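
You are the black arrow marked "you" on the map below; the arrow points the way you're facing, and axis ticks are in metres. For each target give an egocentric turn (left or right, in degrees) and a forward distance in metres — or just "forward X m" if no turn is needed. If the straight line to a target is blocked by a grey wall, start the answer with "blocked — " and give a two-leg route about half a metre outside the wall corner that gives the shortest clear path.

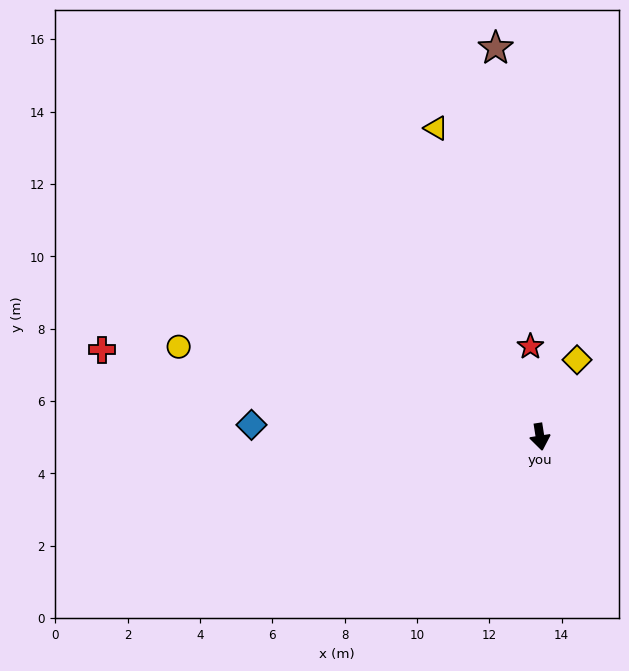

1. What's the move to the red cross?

turn right 110°, forward 12.3 m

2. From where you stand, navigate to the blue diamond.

turn right 101°, forward 8.0 m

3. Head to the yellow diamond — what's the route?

turn left 145°, forward 2.4 m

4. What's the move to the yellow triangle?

turn right 170°, forward 9.0 m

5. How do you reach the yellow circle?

turn right 113°, forward 10.3 m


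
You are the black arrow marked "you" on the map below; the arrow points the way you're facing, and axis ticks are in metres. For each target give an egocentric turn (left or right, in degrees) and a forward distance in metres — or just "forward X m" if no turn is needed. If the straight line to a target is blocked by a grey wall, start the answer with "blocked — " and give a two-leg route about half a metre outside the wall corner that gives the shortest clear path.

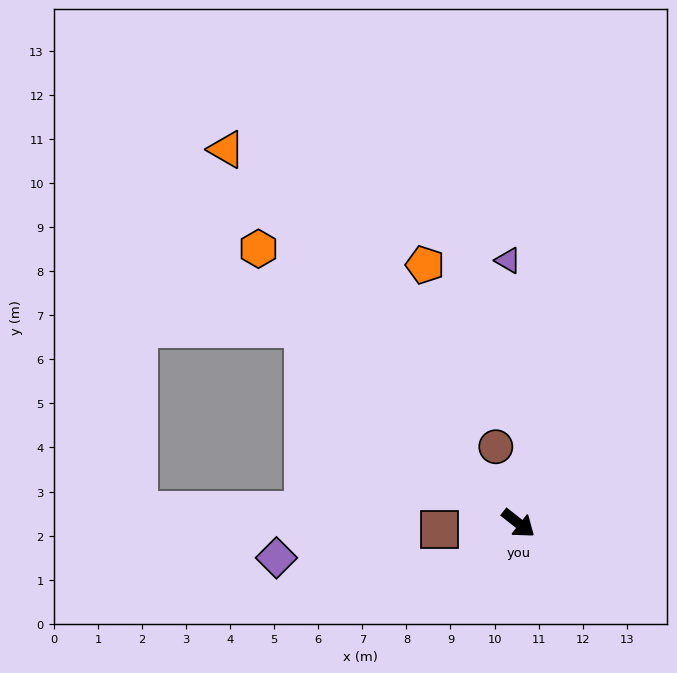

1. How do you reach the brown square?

turn right 137°, forward 1.8 m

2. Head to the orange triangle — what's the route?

turn left 166°, forward 10.8 m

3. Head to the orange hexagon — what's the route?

turn left 172°, forward 8.6 m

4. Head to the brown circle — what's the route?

turn left 145°, forward 1.8 m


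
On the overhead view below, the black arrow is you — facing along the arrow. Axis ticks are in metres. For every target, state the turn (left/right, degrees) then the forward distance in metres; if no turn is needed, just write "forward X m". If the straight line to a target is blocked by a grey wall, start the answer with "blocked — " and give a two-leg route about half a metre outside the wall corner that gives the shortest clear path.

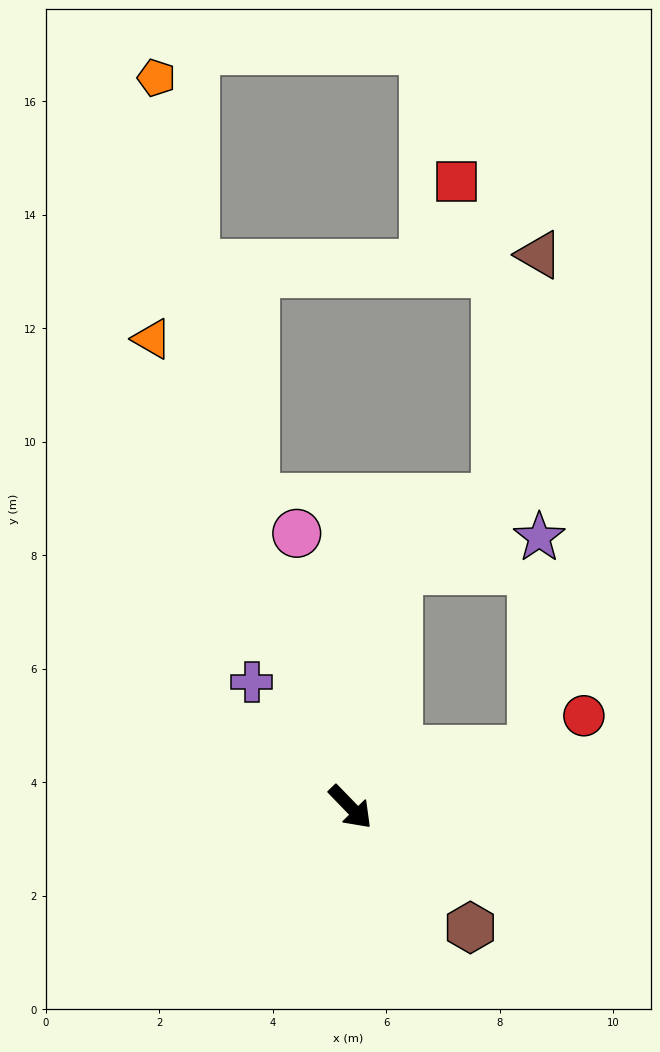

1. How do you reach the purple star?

blocked — turn left 124°, forward 4.3 m, then turn right 65°, forward 2.6 m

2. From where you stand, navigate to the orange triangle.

turn left 159°, forward 9.0 m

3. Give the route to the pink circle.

turn left 147°, forward 4.9 m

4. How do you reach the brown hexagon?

forward 3.0 m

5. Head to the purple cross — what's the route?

turn left 174°, forward 2.8 m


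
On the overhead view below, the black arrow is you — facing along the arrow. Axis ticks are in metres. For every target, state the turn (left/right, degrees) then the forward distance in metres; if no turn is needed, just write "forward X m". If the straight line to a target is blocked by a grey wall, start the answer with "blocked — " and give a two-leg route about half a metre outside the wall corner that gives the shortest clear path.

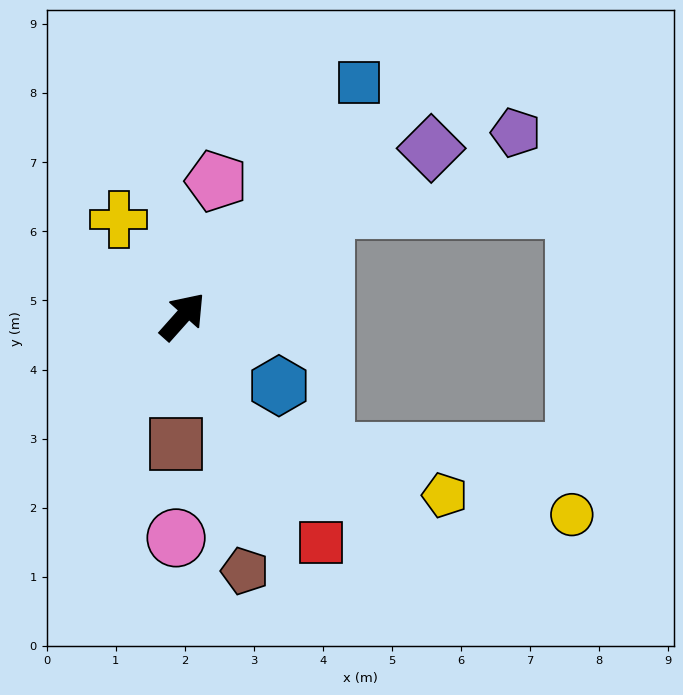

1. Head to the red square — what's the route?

turn right 107°, forward 3.8 m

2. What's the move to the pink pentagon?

turn left 28°, forward 2.0 m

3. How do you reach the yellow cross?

turn left 75°, forward 1.7 m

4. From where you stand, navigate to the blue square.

turn left 5°, forward 4.2 m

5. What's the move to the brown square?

turn right 141°, forward 1.8 m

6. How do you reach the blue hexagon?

turn right 84°, forward 1.7 m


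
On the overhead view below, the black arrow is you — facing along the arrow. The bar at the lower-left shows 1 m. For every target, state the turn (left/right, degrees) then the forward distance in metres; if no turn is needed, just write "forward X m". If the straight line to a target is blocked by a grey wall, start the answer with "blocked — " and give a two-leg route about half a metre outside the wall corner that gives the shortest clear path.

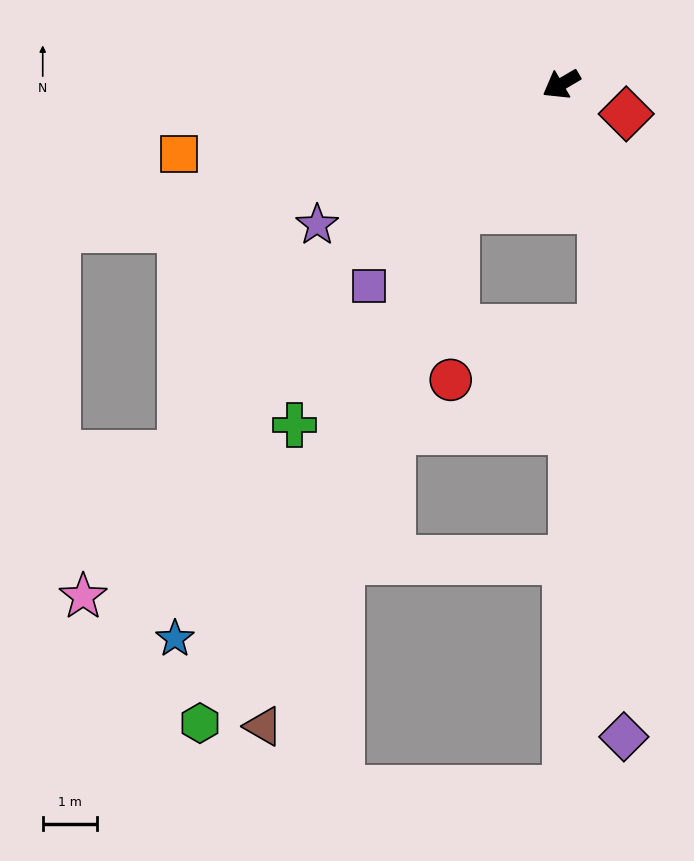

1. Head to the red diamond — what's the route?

turn left 125°, forward 1.3 m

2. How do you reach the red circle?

blocked — turn left 20°, forward 3.0 m, then turn left 38°, forward 3.1 m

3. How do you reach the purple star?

forward 5.2 m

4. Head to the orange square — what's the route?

turn right 20°, forward 7.1 m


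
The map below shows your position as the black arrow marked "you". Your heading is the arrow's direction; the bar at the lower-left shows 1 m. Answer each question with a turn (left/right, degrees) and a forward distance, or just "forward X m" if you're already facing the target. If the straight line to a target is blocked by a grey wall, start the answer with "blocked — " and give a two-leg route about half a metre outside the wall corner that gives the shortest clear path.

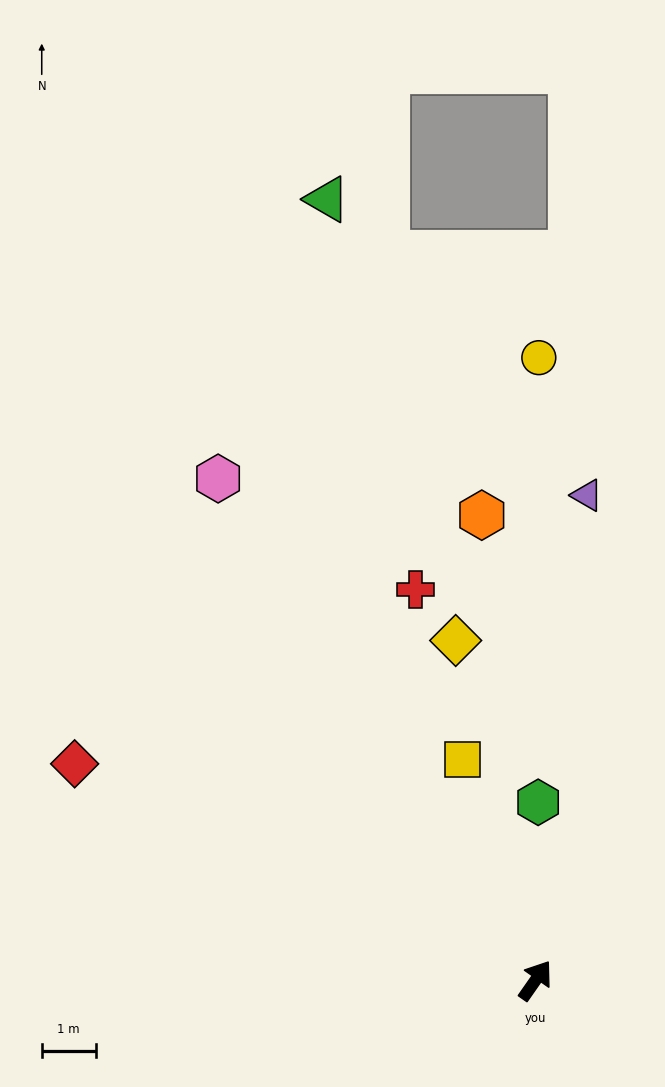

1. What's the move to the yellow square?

turn left 53°, forward 4.3 m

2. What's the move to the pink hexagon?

turn left 67°, forward 11.0 m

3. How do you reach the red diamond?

turn left 100°, forward 9.4 m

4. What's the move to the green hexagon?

turn left 34°, forward 3.3 m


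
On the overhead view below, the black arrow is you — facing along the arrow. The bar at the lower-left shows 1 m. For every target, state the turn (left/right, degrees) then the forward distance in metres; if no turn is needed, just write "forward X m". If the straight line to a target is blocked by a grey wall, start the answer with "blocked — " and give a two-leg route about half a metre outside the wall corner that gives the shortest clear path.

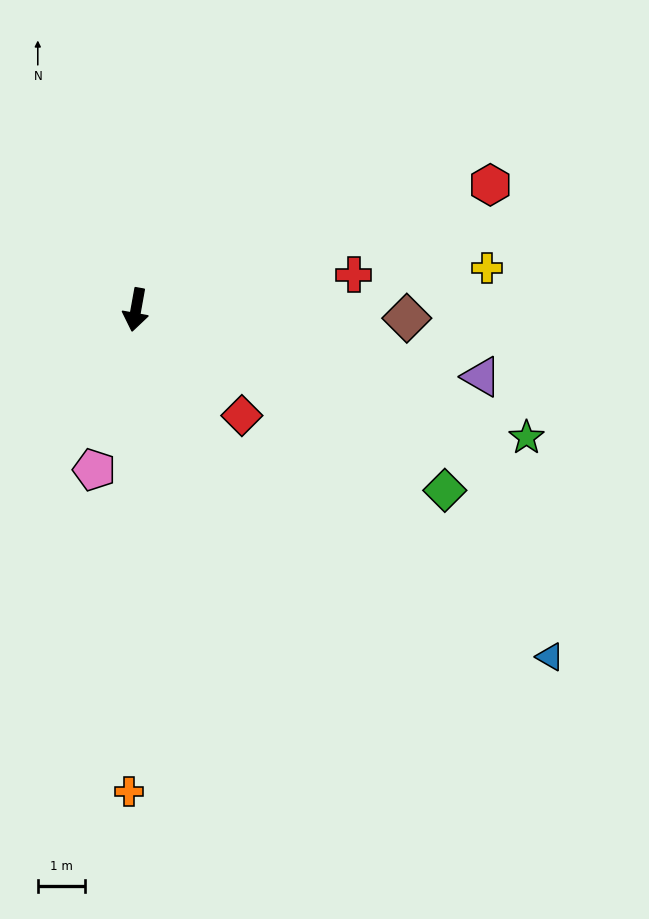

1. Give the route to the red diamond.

turn left 55°, forward 3.2 m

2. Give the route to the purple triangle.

turn left 89°, forward 7.5 m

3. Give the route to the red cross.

turn left 109°, forward 4.7 m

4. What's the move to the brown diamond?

turn left 98°, forward 5.7 m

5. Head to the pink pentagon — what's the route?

turn right 4°, forward 3.5 m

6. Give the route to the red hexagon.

turn left 120°, forward 8.0 m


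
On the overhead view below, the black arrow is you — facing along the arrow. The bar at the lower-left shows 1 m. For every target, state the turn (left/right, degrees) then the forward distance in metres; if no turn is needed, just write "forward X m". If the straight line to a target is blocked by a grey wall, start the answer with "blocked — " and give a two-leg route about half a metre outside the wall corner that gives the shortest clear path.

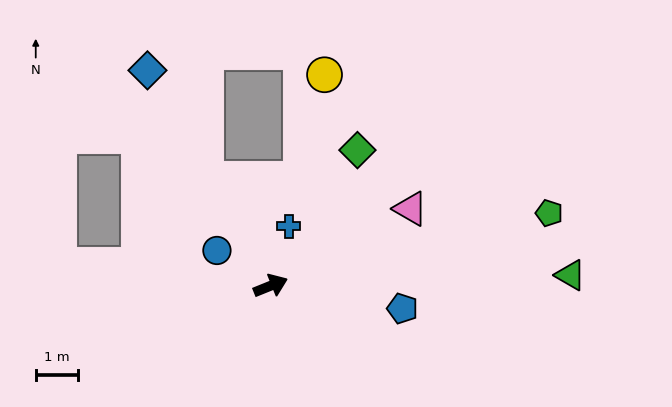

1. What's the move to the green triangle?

turn right 20°, forward 7.1 m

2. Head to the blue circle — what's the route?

turn left 125°, forward 1.5 m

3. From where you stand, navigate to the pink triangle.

turn left 7°, forward 3.8 m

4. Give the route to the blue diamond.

turn left 98°, forward 5.9 m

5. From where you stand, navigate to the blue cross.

turn left 51°, forward 1.5 m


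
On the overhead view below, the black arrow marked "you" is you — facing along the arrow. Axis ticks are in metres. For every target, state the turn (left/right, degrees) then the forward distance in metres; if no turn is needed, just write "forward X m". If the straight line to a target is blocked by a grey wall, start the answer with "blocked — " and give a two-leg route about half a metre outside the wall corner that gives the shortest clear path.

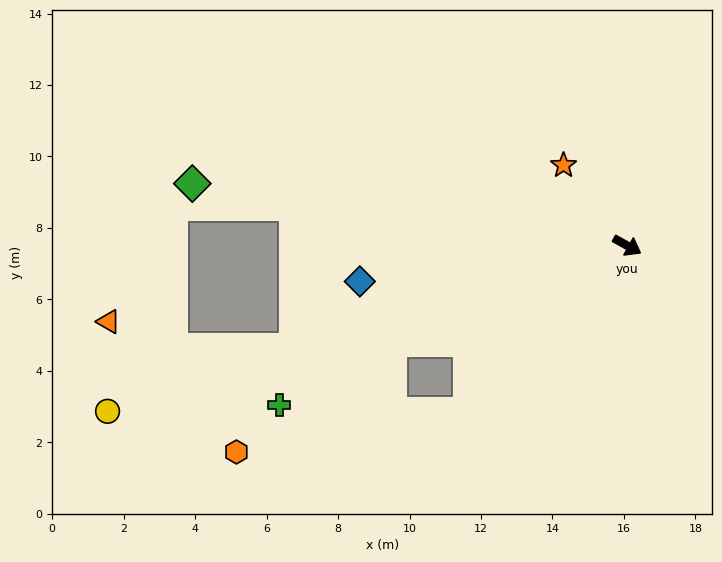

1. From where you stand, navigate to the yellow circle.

turn right 133°, forward 15.3 m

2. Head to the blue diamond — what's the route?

turn right 143°, forward 7.5 m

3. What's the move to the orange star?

turn left 157°, forward 2.9 m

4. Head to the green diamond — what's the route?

turn right 159°, forward 12.3 m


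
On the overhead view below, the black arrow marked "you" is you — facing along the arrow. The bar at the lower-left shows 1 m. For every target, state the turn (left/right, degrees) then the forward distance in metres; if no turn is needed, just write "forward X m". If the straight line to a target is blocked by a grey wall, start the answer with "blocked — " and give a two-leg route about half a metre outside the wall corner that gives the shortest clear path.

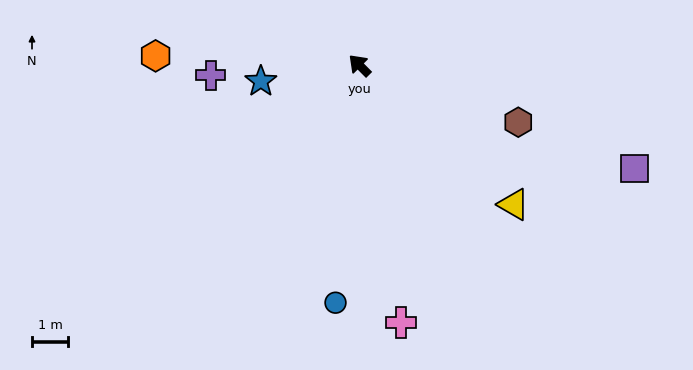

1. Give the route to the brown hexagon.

turn right 155°, forward 4.6 m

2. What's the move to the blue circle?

turn left 129°, forward 6.6 m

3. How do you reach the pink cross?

turn left 144°, forward 7.2 m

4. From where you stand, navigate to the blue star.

turn left 54°, forward 2.8 m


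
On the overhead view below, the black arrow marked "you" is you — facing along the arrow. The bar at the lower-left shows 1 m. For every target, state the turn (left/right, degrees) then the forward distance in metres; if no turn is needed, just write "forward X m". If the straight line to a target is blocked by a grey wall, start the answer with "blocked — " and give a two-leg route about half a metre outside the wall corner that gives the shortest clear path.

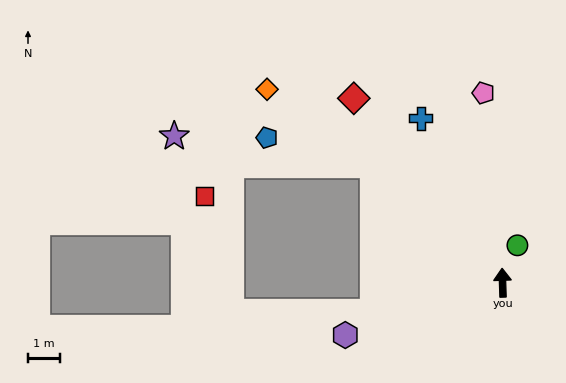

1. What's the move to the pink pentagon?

turn left 4°, forward 6.0 m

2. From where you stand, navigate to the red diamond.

turn left 37°, forward 7.5 m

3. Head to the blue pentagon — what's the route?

blocked — turn left 46°, forward 5.5 m, then turn left 28°, forward 3.5 m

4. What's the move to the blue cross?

turn left 25°, forward 5.8 m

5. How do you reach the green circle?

turn right 24°, forward 1.3 m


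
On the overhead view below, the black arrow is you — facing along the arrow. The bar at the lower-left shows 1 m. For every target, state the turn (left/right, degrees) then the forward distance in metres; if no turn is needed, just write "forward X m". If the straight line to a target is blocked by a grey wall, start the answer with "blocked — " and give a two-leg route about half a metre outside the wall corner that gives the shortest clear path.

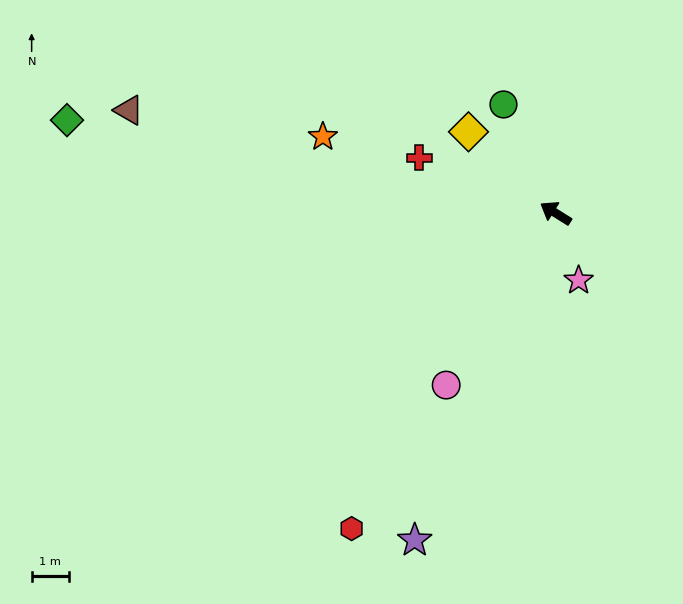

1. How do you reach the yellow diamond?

turn right 11°, forward 3.2 m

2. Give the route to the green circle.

turn right 32°, forward 3.2 m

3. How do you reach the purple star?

turn left 99°, forward 9.5 m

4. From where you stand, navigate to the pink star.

turn left 141°, forward 1.9 m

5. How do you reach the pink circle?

turn left 90°, forward 5.4 m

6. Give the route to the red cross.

turn left 10°, forward 3.9 m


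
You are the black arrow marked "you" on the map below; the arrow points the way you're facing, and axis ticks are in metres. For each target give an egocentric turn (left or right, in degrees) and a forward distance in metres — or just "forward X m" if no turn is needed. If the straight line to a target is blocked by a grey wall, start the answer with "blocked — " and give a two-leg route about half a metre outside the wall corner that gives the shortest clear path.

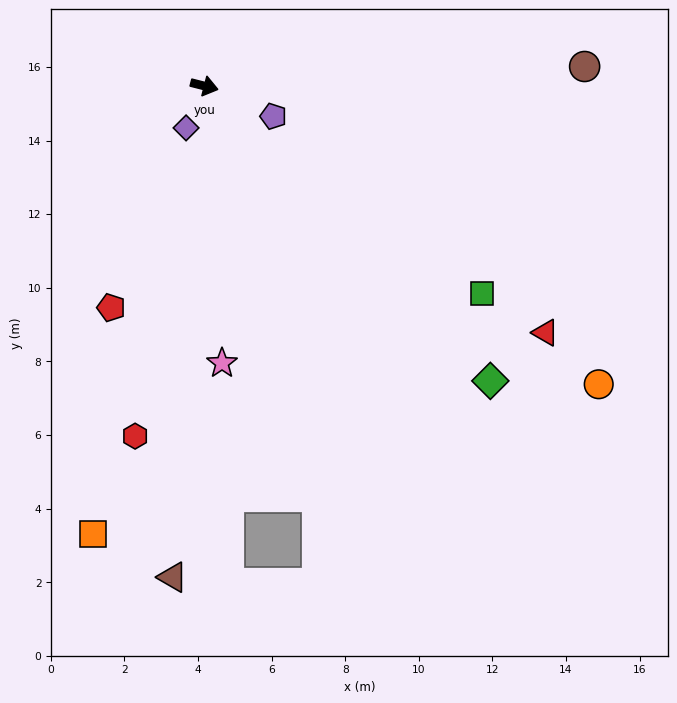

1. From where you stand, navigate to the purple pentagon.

turn right 9°, forward 2.0 m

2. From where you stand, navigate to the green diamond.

turn right 32°, forward 11.2 m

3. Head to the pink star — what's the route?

turn right 72°, forward 7.5 m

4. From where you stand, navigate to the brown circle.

turn left 17°, forward 10.3 m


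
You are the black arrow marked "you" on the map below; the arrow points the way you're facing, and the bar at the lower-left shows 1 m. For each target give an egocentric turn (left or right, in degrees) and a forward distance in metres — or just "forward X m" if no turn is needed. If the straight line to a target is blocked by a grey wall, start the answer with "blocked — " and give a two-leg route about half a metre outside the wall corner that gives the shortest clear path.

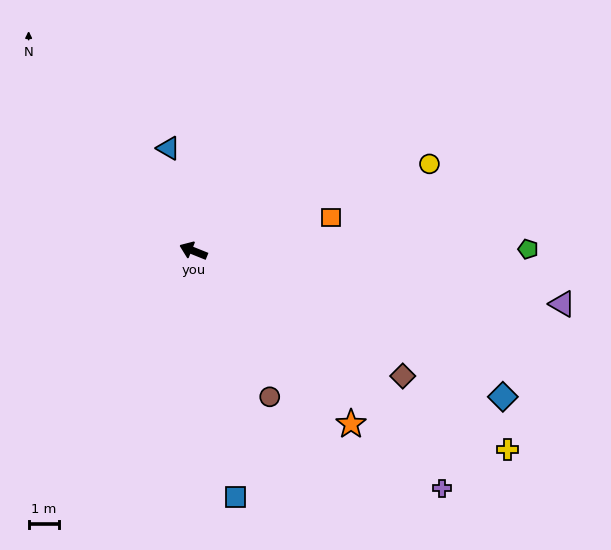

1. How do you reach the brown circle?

turn left 140°, forward 5.4 m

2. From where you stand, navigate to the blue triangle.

turn right 54°, forward 3.5 m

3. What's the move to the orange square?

turn right 144°, forward 4.7 m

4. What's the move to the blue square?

turn left 122°, forward 8.2 m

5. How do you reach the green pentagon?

turn right 158°, forward 11.1 m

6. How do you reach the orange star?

turn left 154°, forward 7.7 m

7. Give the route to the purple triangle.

turn right 166°, forward 12.3 m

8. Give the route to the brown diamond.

turn left 171°, forward 8.1 m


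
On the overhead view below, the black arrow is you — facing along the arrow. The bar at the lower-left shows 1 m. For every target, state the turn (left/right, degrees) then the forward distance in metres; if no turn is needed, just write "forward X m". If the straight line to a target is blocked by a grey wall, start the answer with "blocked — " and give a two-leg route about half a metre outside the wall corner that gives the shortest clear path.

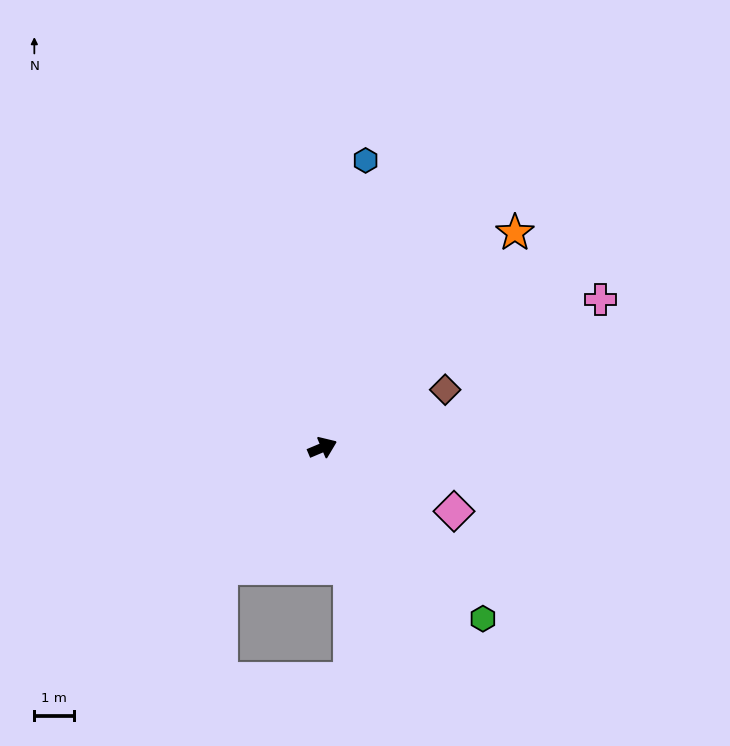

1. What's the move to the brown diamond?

turn left 2°, forward 3.5 m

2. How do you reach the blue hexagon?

turn left 59°, forward 7.4 m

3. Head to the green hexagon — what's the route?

turn right 70°, forward 6.0 m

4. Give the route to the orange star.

turn left 25°, forward 7.3 m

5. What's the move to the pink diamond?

turn right 49°, forward 3.7 m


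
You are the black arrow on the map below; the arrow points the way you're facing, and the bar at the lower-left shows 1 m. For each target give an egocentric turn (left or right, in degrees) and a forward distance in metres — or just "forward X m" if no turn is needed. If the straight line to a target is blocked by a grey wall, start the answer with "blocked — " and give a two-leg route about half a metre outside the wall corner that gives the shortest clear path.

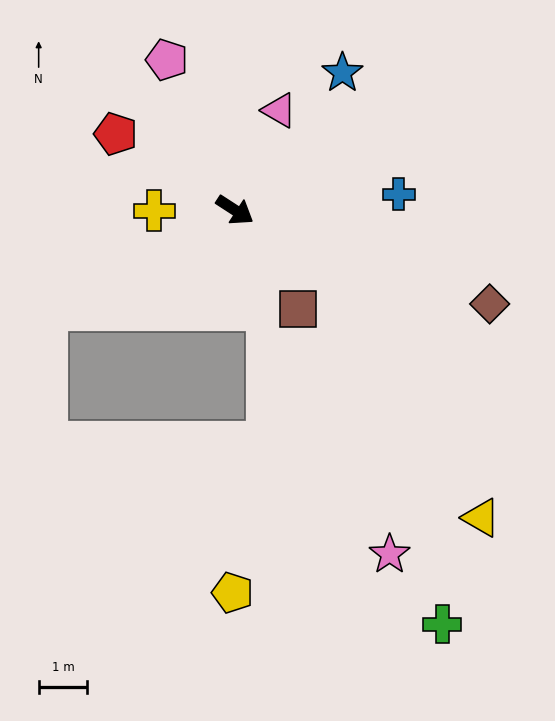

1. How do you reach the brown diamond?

turn left 13°, forward 5.6 m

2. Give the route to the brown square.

turn right 25°, forward 2.4 m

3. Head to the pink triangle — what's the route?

turn left 99°, forward 2.2 m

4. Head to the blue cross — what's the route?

turn left 39°, forward 3.4 m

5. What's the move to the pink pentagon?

turn left 147°, forward 3.4 m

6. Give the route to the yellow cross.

turn right 147°, forward 1.7 m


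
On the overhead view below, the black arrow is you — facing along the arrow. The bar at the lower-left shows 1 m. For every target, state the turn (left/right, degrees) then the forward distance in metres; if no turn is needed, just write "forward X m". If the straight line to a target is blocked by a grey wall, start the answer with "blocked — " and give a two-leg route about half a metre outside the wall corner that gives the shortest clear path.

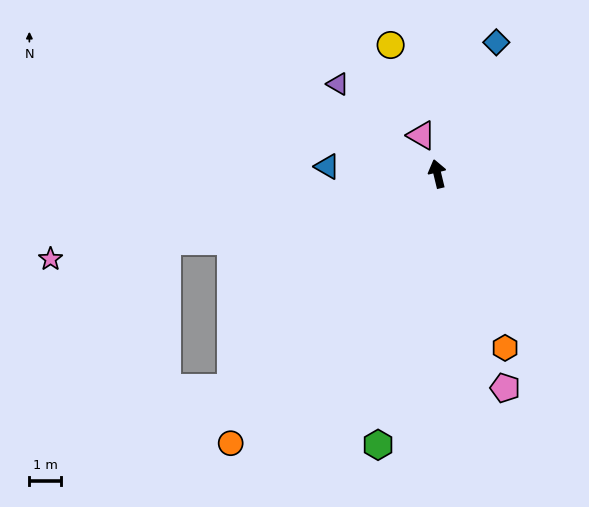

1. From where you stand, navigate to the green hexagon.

turn left 154°, forward 8.7 m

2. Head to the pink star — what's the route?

turn left 89°, forward 12.5 m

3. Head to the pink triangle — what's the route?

turn left 9°, forward 1.3 m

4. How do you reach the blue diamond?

turn right 38°, forward 4.5 m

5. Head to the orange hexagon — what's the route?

turn right 172°, forward 5.9 m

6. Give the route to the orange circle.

turn left 129°, forward 10.7 m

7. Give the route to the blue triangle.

turn left 73°, forward 3.5 m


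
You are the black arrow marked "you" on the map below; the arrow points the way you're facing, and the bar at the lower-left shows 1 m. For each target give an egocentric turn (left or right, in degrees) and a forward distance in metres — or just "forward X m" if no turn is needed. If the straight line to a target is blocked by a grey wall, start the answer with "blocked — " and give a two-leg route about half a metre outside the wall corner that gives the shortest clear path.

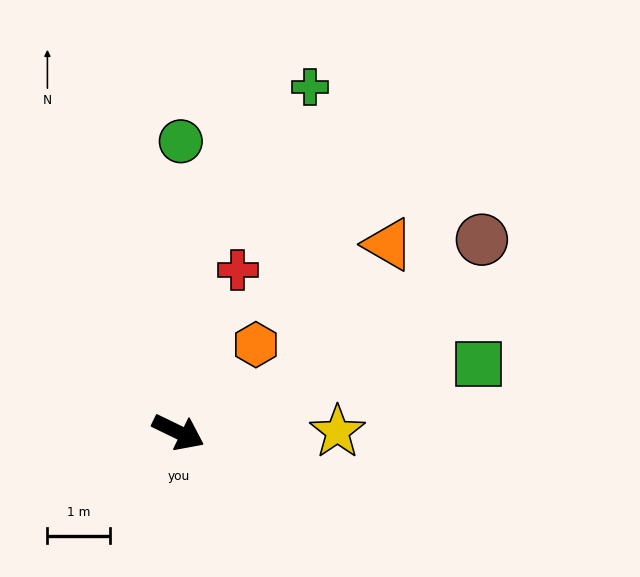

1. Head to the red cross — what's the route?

turn left 96°, forward 2.7 m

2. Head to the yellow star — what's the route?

turn left 26°, forward 2.5 m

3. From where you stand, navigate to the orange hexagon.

turn left 74°, forward 1.9 m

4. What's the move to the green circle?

turn left 115°, forward 4.6 m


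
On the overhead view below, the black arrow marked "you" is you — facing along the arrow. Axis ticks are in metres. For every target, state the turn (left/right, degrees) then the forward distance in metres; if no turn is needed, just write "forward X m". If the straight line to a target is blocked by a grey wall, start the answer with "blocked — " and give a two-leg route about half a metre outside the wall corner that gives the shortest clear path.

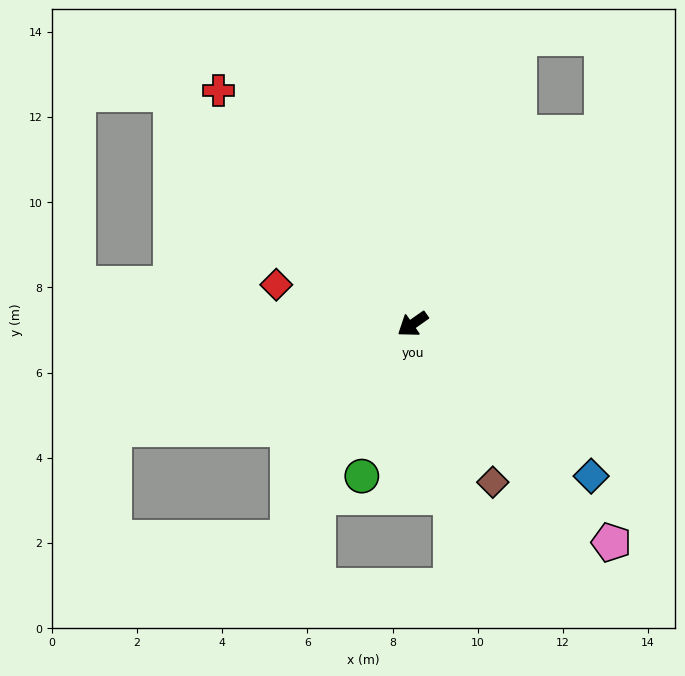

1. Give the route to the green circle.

turn left 36°, forward 3.8 m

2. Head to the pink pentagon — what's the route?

turn left 97°, forward 6.9 m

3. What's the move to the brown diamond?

turn left 82°, forward 4.2 m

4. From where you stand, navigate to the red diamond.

turn right 51°, forward 3.3 m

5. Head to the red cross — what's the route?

turn right 85°, forward 7.1 m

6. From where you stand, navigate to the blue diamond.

turn left 105°, forward 5.5 m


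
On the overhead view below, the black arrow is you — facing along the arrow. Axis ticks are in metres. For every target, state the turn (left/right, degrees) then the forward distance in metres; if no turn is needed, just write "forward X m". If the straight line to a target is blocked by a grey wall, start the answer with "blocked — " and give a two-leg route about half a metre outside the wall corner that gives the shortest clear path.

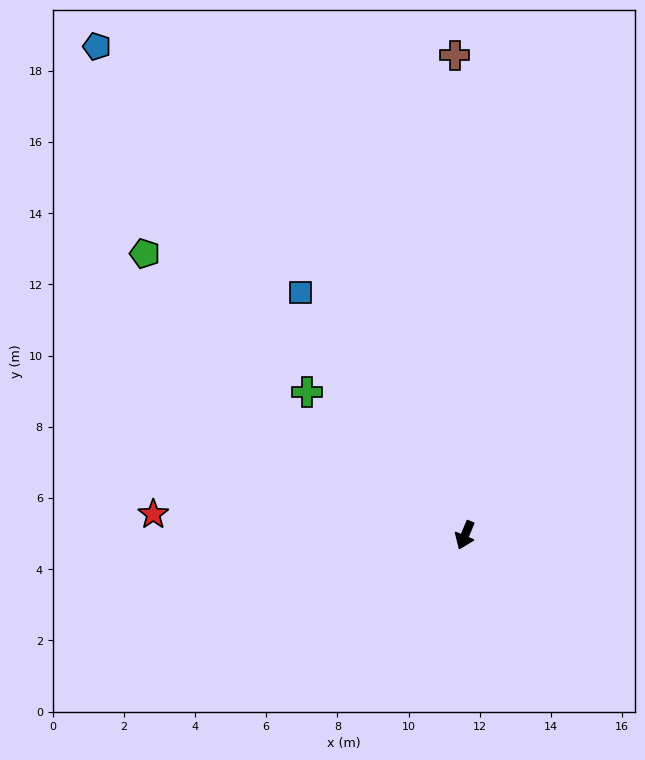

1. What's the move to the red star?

turn right 71°, forward 8.8 m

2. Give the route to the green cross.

turn right 110°, forward 6.0 m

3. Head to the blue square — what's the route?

turn right 123°, forward 8.3 m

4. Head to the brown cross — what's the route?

turn right 156°, forward 13.5 m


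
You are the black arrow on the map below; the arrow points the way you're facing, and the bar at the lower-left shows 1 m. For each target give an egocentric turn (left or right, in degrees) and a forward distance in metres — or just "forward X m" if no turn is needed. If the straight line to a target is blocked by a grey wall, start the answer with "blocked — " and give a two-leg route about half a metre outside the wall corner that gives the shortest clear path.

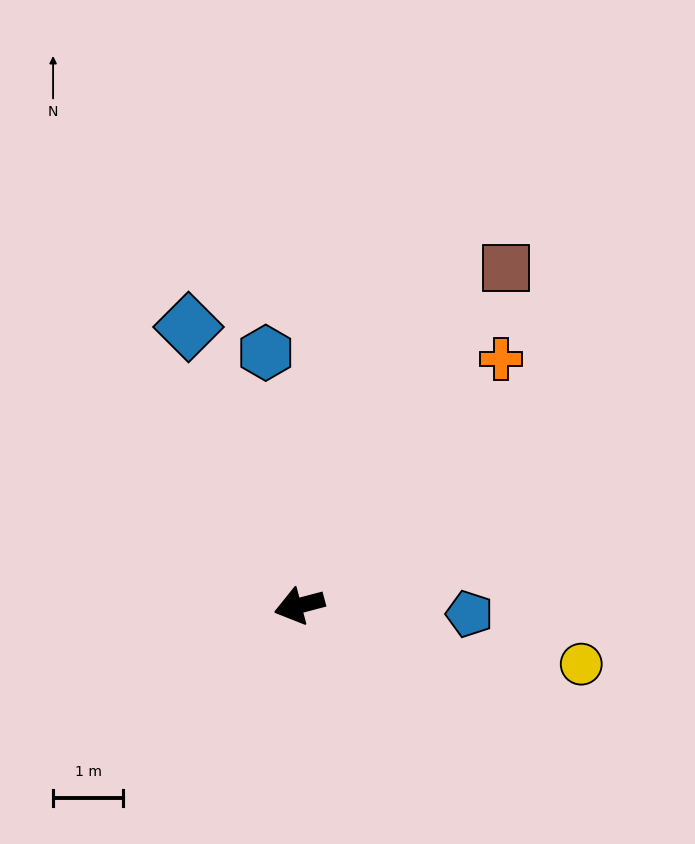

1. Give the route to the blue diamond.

turn right 83°, forward 4.3 m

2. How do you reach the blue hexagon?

turn right 97°, forward 3.7 m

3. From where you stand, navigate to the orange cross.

turn right 144°, forward 4.6 m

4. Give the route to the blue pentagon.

turn left 162°, forward 2.4 m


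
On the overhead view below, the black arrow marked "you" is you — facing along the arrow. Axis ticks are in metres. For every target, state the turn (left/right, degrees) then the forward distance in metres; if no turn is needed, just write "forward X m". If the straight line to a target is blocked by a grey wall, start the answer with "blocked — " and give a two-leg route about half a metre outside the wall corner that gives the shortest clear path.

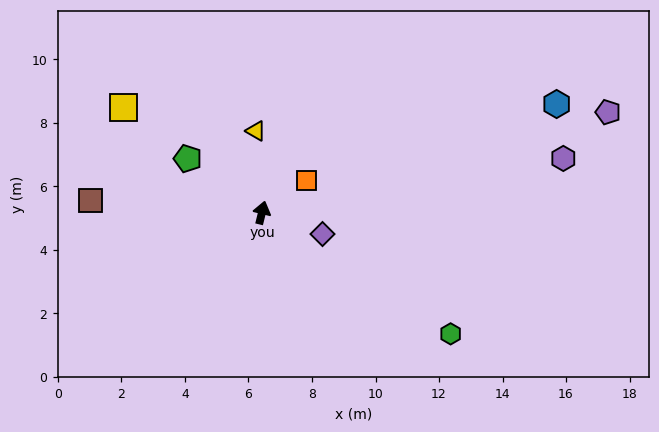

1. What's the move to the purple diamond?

turn right 96°, forward 2.0 m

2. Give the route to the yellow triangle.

turn left 18°, forward 2.6 m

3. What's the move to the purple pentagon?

turn right 60°, forward 11.3 m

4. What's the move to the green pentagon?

turn left 68°, forward 2.9 m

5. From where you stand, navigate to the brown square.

turn left 100°, forward 5.4 m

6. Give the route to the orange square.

turn right 40°, forward 1.7 m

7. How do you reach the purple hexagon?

turn right 66°, forward 9.6 m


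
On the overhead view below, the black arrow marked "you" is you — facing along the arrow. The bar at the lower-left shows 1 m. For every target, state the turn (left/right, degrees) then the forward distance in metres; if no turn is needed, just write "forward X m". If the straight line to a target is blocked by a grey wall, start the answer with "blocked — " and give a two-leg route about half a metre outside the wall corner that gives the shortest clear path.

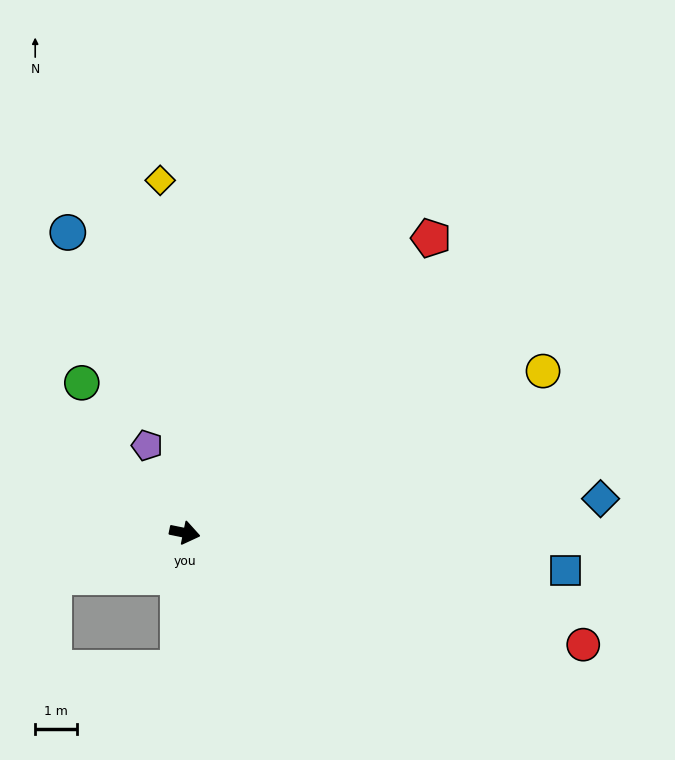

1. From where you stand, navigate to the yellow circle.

turn left 36°, forward 9.3 m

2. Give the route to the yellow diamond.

turn left 106°, forward 8.4 m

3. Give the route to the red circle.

turn right 4°, forward 9.8 m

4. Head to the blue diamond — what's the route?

turn left 16°, forward 9.9 m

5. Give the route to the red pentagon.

turn left 62°, forward 9.1 m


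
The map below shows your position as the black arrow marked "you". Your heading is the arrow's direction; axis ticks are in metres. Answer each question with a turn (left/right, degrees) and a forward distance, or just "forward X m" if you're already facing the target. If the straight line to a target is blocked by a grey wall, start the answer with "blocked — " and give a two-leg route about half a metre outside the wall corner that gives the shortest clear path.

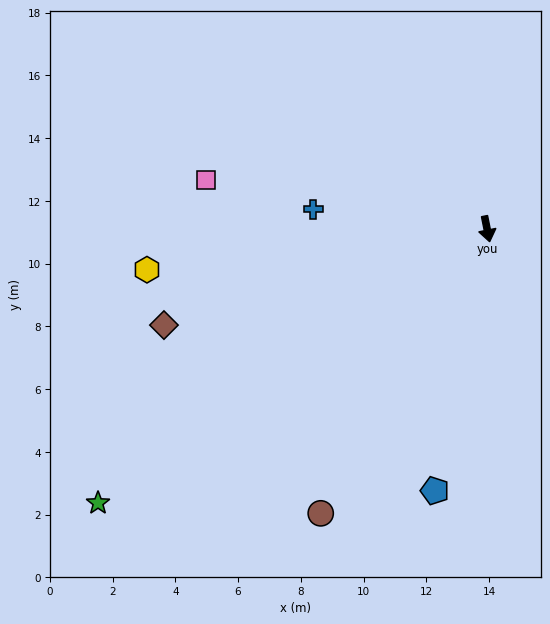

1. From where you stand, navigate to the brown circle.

turn right 42°, forward 10.5 m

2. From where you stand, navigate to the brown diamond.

turn right 85°, forward 10.7 m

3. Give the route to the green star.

turn right 66°, forward 15.2 m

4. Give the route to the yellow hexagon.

turn right 95°, forward 10.9 m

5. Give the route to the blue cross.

turn right 108°, forward 5.6 m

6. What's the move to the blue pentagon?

turn right 23°, forward 8.5 m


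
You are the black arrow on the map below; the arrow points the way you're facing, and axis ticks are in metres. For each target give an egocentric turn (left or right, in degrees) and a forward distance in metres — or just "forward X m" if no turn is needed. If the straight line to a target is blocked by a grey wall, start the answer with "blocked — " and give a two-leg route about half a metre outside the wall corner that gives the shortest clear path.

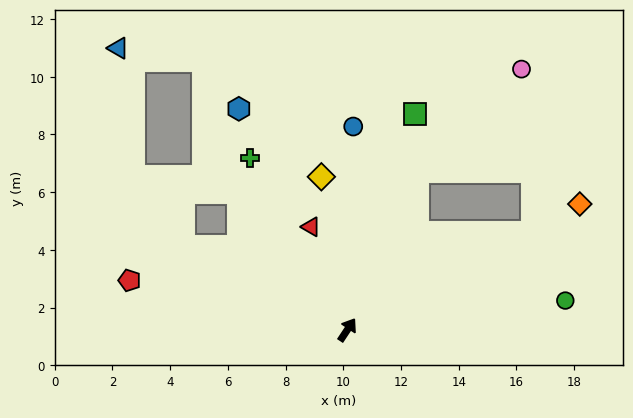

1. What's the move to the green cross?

turn left 63°, forward 6.8 m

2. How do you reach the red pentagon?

turn left 111°, forward 7.7 m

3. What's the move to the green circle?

turn right 49°, forward 7.6 m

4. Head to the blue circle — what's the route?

turn left 32°, forward 7.0 m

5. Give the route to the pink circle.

blocked — turn left 10°, forward 6.0 m, then turn right 22°, forward 5.1 m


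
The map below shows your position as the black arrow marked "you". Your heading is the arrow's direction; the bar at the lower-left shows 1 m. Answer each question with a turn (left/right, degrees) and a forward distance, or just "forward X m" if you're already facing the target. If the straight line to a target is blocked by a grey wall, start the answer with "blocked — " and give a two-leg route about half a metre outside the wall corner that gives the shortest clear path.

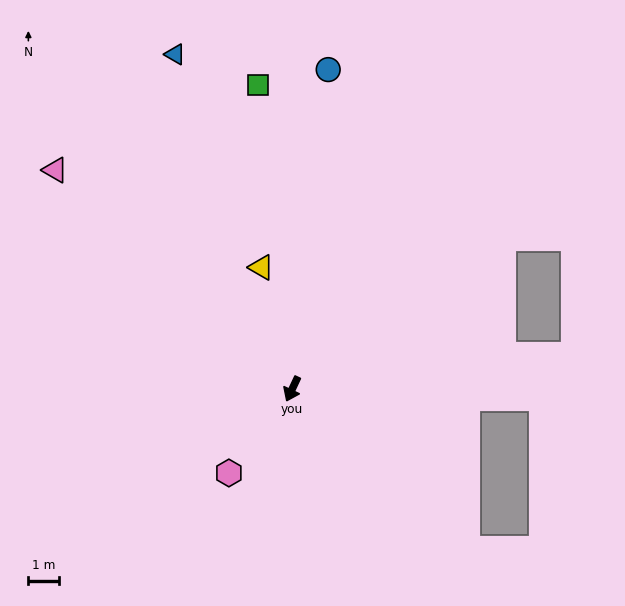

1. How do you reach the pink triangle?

turn right 108°, forward 10.4 m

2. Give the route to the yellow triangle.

turn right 141°, forward 4.0 m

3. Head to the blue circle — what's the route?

turn right 161°, forward 10.3 m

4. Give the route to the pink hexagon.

turn right 12°, forward 3.4 m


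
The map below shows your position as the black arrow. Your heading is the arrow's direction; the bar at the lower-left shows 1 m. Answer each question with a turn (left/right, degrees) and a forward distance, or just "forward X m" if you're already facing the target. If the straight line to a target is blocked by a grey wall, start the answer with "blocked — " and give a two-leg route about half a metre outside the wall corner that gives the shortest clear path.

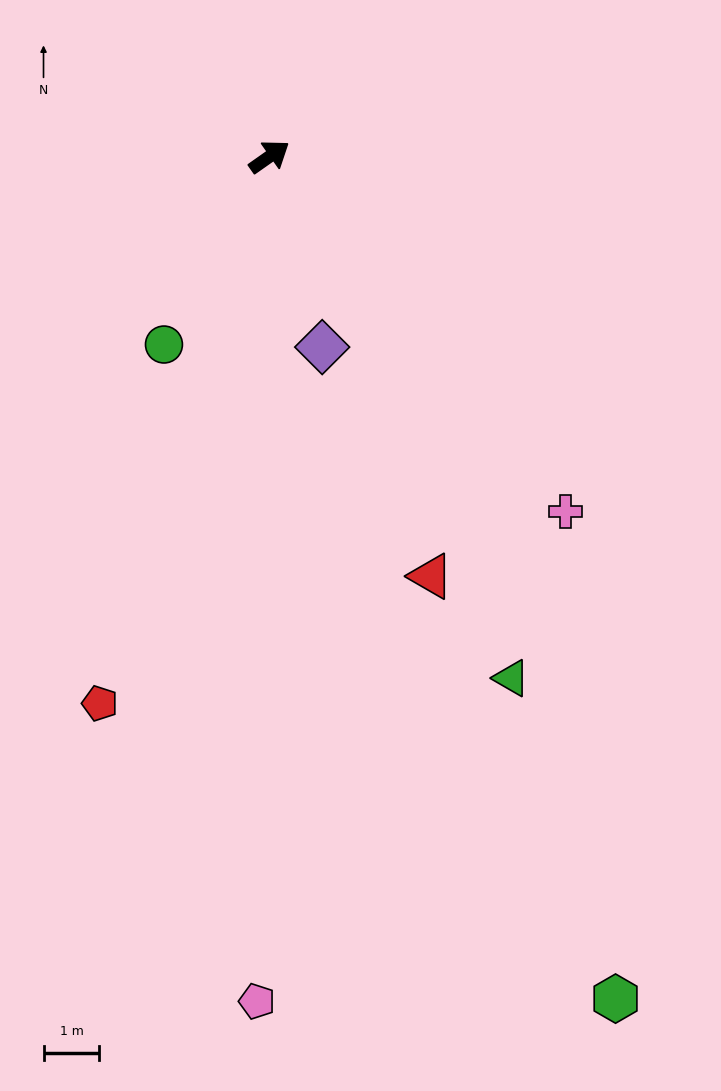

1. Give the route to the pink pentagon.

turn right 126°, forward 15.1 m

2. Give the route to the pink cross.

turn right 85°, forward 8.3 m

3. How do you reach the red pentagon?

turn right 142°, forward 10.2 m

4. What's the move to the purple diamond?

turn right 110°, forward 3.5 m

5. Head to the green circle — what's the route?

turn right 154°, forward 3.9 m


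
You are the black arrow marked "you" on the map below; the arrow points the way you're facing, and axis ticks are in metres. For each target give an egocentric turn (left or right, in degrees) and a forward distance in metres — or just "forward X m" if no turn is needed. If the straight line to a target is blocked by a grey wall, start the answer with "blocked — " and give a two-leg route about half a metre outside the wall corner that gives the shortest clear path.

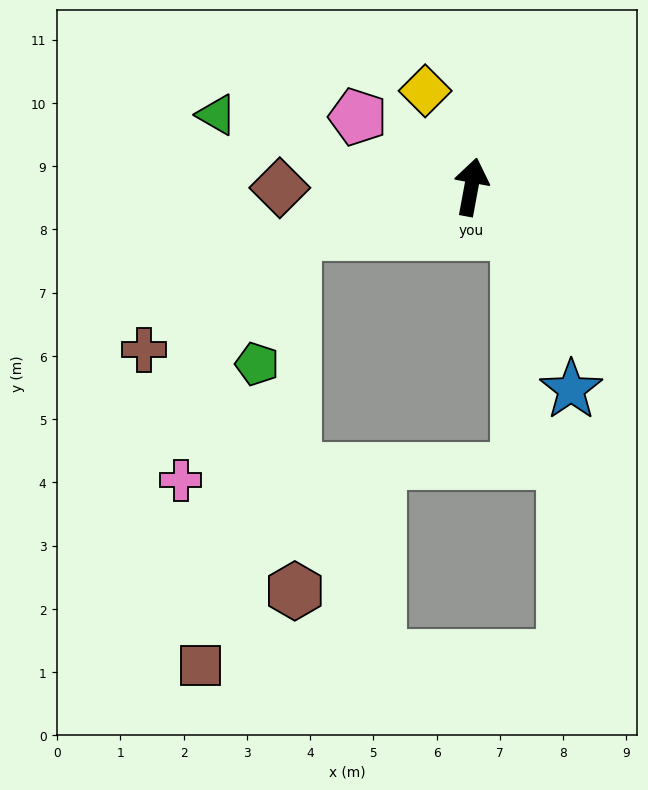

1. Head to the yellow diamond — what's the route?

turn left 36°, forward 1.7 m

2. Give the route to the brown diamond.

turn left 101°, forward 3.0 m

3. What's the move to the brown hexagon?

blocked — turn left 115°, forward 2.9 m, then turn left 76°, forward 5.6 m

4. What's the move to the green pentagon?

blocked — turn left 115°, forward 2.9 m, then turn left 59°, forward 2.1 m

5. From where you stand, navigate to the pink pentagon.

turn left 69°, forward 2.1 m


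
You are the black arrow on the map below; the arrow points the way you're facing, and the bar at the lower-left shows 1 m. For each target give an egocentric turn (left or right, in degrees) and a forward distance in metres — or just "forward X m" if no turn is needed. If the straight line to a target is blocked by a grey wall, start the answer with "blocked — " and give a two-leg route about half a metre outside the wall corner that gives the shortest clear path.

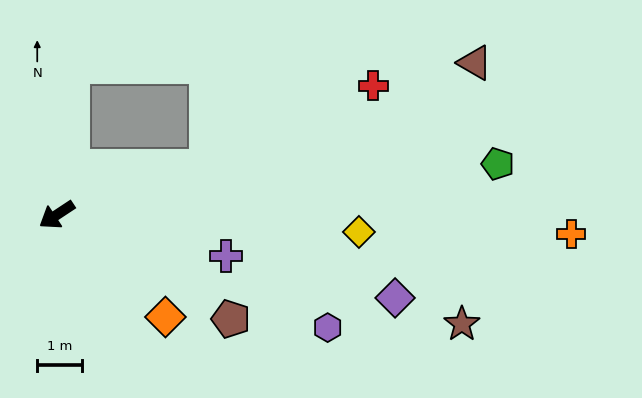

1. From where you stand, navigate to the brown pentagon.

turn left 116°, forward 4.6 m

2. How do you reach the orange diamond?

turn left 103°, forward 3.3 m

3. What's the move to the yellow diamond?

turn left 143°, forward 6.8 m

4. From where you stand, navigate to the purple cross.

turn left 133°, forward 3.9 m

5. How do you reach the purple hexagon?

turn left 124°, forward 6.6 m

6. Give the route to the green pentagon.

turn left 153°, forward 10.0 m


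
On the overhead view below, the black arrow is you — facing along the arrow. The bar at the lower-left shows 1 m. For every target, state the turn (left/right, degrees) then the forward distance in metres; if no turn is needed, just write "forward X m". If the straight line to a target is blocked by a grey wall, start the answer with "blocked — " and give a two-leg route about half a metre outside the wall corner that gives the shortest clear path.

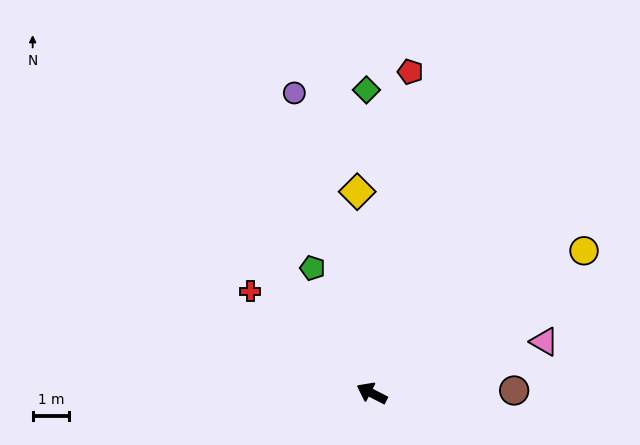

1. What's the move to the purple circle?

turn right 48°, forward 8.6 m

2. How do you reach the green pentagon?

turn right 38°, forward 3.8 m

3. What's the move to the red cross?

turn right 13°, forward 4.4 m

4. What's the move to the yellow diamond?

turn right 59°, forward 5.6 m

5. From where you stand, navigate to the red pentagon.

turn right 70°, forward 8.9 m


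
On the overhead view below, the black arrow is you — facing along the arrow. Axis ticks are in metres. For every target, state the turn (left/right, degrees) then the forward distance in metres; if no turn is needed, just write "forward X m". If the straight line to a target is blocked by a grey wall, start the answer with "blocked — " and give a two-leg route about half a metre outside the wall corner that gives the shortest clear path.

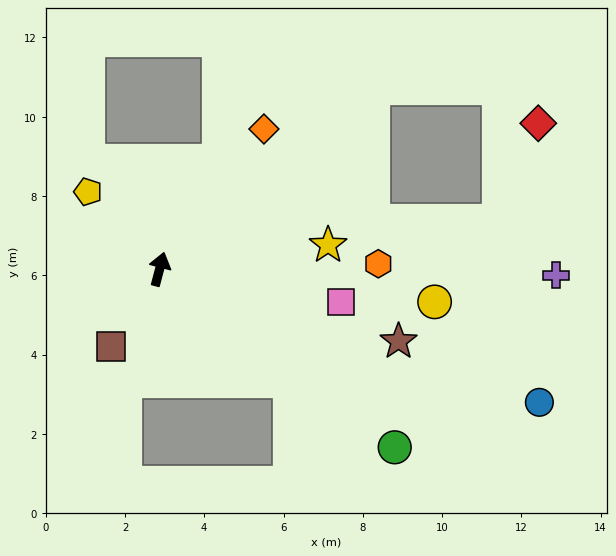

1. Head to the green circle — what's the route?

turn right 112°, forward 7.4 m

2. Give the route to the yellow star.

turn right 67°, forward 4.3 m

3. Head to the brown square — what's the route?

turn left 163°, forward 2.3 m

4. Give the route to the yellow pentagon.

turn left 58°, forward 2.7 m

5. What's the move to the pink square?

turn right 86°, forward 4.7 m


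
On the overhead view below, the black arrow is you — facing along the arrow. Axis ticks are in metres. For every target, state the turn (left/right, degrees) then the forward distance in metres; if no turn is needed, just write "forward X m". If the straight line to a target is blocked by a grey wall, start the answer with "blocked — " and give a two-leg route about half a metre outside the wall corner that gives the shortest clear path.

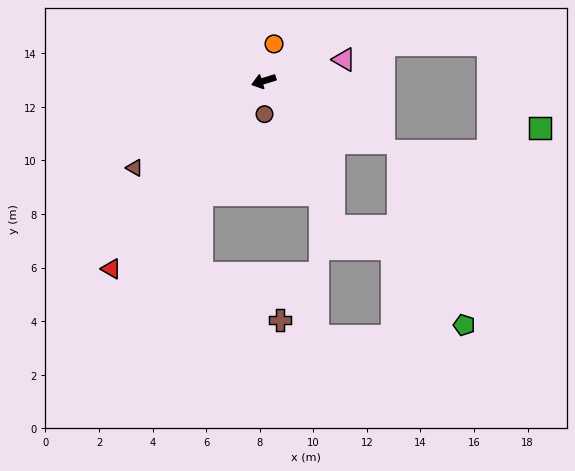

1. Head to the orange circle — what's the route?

turn right 123°, forward 1.4 m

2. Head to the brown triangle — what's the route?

turn left 17°, forward 5.8 m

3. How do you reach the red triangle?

turn left 34°, forward 9.0 m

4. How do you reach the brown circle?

turn left 74°, forward 1.2 m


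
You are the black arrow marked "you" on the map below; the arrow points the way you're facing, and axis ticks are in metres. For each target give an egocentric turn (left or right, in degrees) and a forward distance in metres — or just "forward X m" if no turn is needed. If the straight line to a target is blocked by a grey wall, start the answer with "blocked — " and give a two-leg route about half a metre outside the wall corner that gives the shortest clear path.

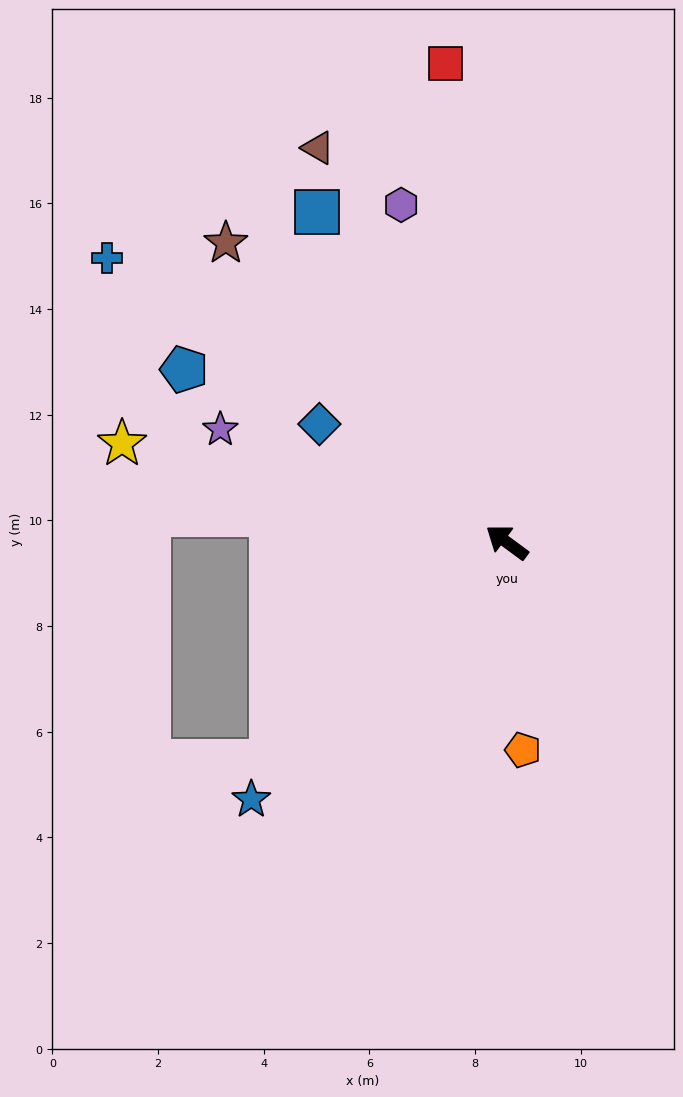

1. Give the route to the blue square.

turn right 24°, forward 7.2 m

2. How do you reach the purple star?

turn left 15°, forward 5.8 m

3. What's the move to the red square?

turn right 46°, forward 9.1 m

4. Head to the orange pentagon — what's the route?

turn left 131°, forward 3.9 m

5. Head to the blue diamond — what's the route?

turn left 4°, forward 4.2 m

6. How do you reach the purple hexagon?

turn right 36°, forward 6.7 m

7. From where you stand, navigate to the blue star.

turn left 82°, forward 6.9 m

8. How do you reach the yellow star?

turn left 22°, forward 7.5 m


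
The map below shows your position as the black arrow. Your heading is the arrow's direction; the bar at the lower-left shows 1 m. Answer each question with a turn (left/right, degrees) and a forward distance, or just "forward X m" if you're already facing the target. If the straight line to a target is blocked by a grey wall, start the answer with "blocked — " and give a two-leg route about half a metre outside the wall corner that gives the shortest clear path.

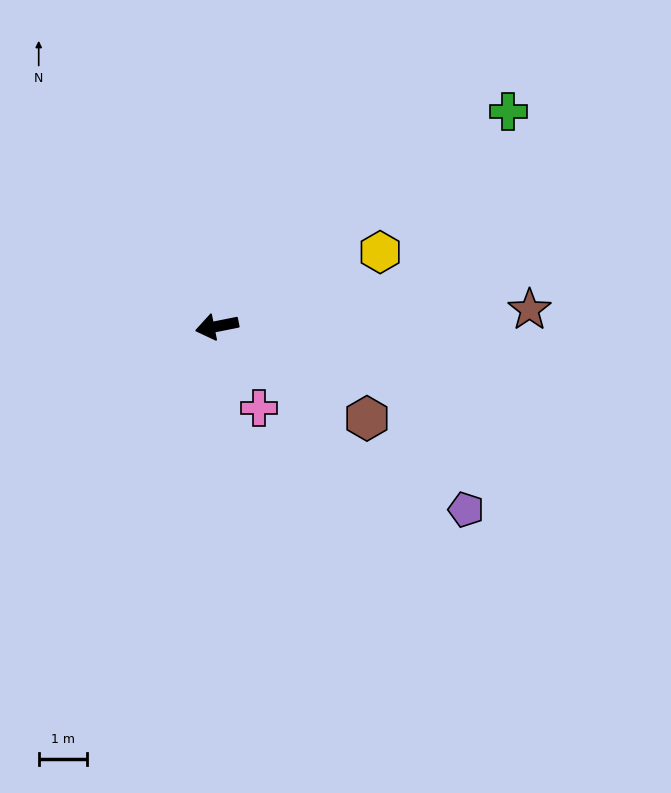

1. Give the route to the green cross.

turn right 155°, forward 7.6 m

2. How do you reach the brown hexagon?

turn left 137°, forward 3.7 m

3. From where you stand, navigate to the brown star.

turn left 172°, forward 6.5 m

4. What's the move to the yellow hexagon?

turn right 167°, forward 3.7 m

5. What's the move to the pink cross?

turn left 106°, forward 1.9 m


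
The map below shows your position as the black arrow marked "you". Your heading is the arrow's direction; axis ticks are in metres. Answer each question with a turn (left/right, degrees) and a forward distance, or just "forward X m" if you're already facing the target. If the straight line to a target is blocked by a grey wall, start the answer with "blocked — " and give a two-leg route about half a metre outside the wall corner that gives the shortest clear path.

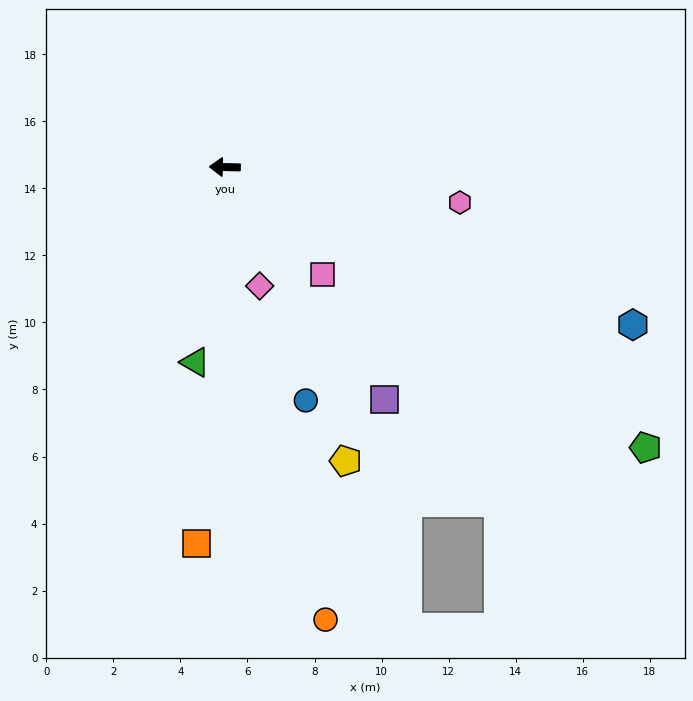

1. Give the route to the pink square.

turn left 133°, forward 4.3 m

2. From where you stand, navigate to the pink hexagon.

turn left 173°, forward 7.1 m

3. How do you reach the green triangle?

turn left 83°, forward 5.9 m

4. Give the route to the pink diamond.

turn left 108°, forward 3.7 m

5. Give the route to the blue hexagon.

turn left 160°, forward 13.0 m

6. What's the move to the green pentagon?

turn left 148°, forward 15.1 m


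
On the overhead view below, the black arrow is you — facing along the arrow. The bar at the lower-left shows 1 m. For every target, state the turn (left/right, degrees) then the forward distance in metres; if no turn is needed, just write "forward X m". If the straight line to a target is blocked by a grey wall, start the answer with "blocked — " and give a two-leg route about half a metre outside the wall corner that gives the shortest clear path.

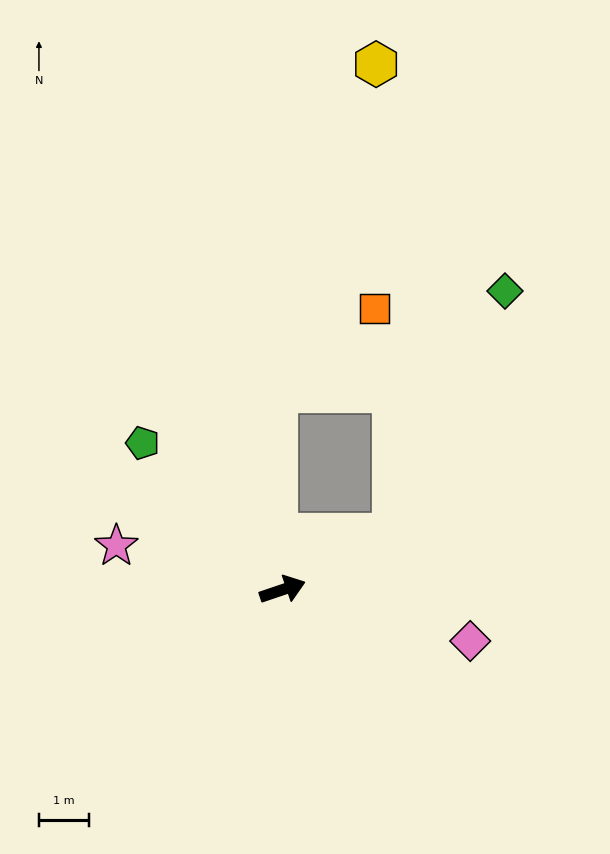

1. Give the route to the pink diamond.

turn right 34°, forward 3.9 m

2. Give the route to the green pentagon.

turn left 115°, forward 4.1 m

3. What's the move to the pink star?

turn left 146°, forward 3.4 m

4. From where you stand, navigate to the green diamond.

blocked — turn left 8°, forward 2.5 m, then turn left 39°, forward 5.4 m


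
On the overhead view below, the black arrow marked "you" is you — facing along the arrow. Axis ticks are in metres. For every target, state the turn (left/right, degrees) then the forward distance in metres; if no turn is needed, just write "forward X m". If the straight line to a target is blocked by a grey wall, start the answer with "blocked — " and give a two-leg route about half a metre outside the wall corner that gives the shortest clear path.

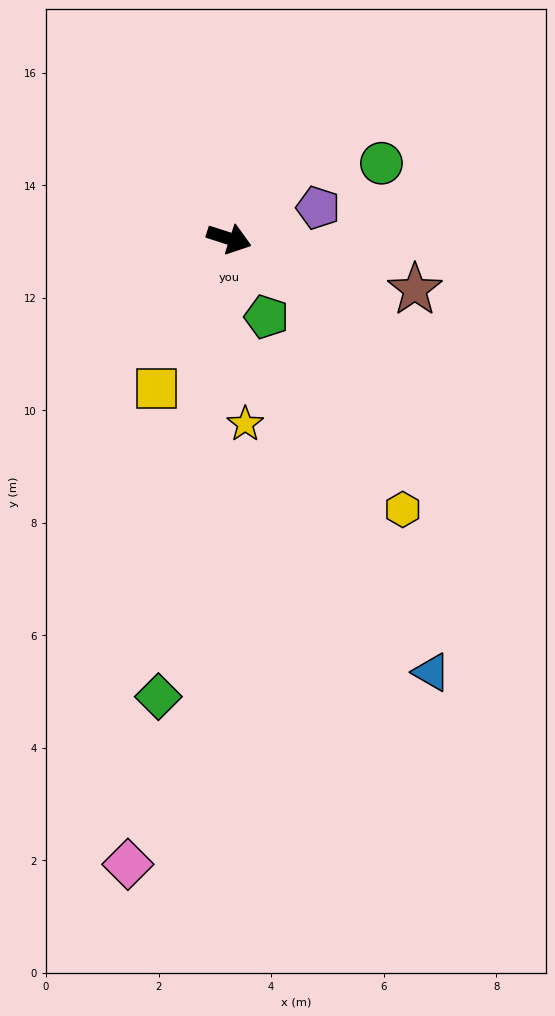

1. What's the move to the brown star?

turn left 2°, forward 3.4 m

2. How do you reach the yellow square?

turn right 98°, forward 3.0 m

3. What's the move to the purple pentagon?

turn left 37°, forward 1.7 m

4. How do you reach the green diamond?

turn right 81°, forward 8.2 m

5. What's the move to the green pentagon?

turn right 47°, forward 1.5 m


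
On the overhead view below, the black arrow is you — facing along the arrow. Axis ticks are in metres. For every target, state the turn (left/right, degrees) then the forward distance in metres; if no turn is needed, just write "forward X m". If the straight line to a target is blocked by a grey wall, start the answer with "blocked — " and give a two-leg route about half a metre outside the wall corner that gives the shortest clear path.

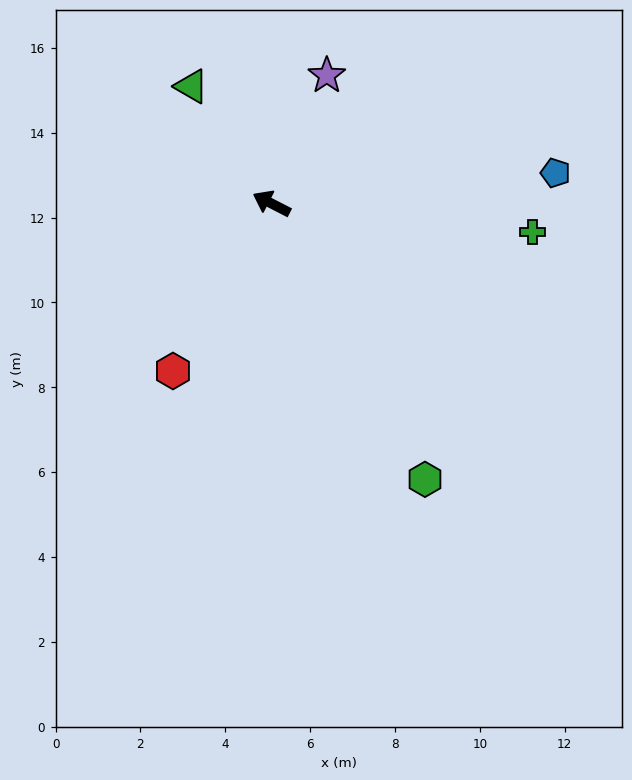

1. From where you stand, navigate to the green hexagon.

turn left 146°, forward 7.4 m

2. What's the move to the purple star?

turn right 86°, forward 3.3 m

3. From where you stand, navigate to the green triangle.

turn right 28°, forward 3.3 m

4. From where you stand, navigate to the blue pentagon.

turn right 147°, forward 6.7 m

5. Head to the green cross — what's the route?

turn right 159°, forward 6.2 m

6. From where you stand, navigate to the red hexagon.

turn left 87°, forward 4.6 m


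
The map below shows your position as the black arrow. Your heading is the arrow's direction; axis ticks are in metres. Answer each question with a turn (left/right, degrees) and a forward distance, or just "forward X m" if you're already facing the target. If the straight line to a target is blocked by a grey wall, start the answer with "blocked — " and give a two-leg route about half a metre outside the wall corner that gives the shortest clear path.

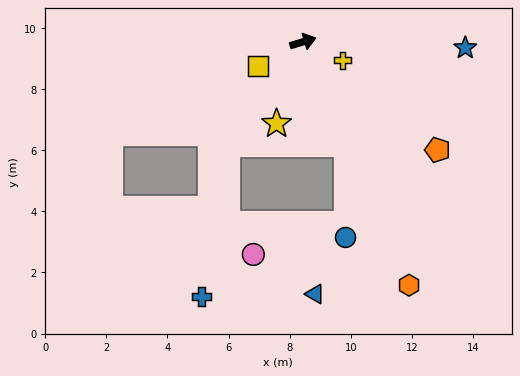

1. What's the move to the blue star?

turn right 19°, forward 5.3 m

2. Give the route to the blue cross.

blocked — turn right 143°, forward 4.1 m, then turn left 27°, forward 5.1 m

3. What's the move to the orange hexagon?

turn right 83°, forward 8.7 m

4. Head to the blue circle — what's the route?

blocked — turn right 83°, forward 3.6 m, then turn right 25°, forward 3.1 m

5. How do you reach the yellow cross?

turn right 41°, forward 1.4 m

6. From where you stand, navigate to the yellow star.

turn right 125°, forward 2.8 m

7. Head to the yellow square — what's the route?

turn right 168°, forward 1.7 m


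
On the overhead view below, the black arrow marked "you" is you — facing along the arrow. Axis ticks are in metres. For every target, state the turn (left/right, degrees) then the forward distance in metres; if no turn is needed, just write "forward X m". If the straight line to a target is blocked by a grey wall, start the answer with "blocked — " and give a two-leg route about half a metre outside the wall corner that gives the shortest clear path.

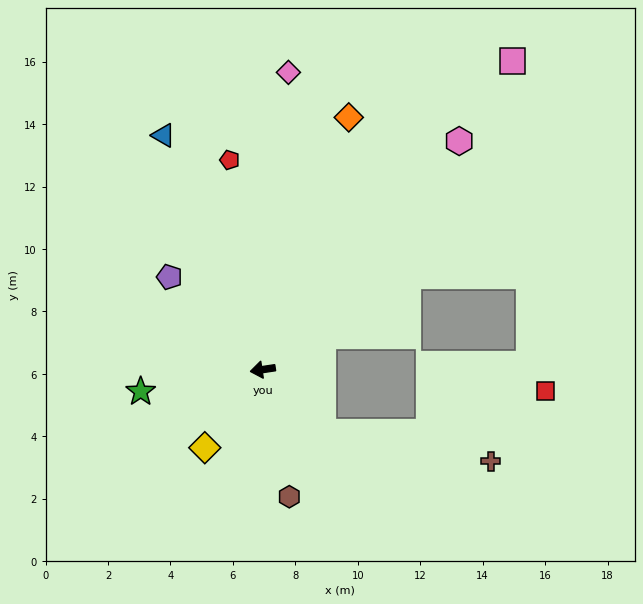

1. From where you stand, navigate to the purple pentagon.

turn right 53°, forward 4.2 m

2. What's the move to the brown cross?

blocked — turn left 125°, forward 2.8 m, then turn left 37°, forward 5.5 m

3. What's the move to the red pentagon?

turn right 90°, forward 6.8 m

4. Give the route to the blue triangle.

turn right 76°, forward 8.1 m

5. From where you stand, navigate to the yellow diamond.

turn left 45°, forward 3.1 m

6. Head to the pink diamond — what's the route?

turn right 103°, forward 9.6 m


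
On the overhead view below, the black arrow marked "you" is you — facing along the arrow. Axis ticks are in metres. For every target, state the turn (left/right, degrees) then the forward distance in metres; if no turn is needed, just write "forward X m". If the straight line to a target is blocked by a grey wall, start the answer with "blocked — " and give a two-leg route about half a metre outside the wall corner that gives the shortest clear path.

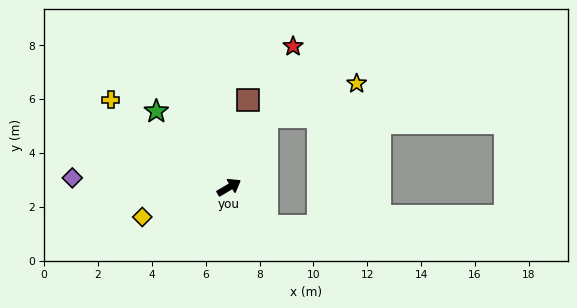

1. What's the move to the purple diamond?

turn left 146°, forward 5.8 m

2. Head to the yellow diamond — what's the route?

turn left 168°, forward 3.4 m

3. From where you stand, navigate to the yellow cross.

turn left 113°, forward 5.5 m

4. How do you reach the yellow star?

blocked — turn left 31°, forward 3.0 m, then turn right 41°, forward 3.6 m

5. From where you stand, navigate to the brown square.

turn left 47°, forward 3.3 m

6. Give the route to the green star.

turn left 103°, forward 3.9 m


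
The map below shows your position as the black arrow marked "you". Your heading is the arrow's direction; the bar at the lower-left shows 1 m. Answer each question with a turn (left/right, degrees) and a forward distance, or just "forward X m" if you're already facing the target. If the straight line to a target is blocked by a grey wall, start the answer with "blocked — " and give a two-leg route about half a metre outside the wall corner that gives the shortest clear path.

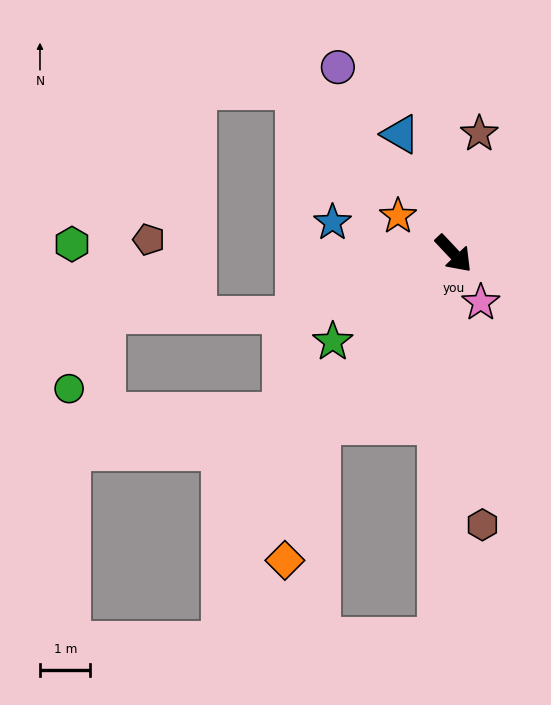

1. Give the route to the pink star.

turn right 14°, forward 1.1 m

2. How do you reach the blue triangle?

turn left 161°, forward 2.6 m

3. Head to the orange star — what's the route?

turn right 167°, forward 1.3 m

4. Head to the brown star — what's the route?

turn left 125°, forward 2.4 m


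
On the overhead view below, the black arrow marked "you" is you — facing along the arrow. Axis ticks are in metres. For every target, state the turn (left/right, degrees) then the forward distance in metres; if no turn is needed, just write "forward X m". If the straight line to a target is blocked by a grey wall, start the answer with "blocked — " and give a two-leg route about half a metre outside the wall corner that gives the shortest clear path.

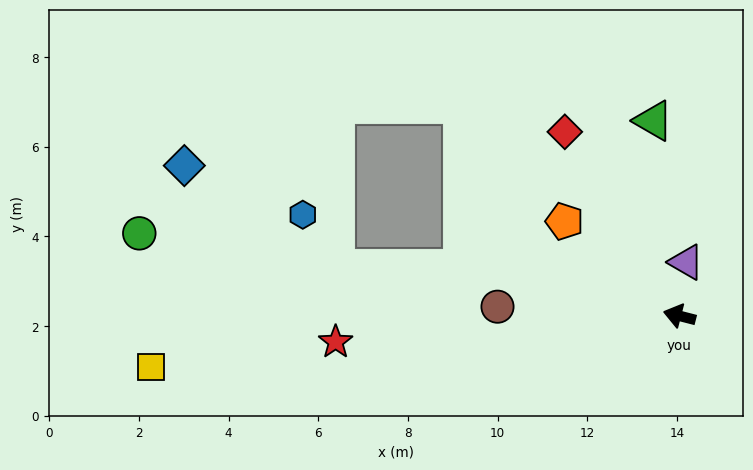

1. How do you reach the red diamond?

turn right 44°, forward 4.8 m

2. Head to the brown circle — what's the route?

turn left 11°, forward 4.1 m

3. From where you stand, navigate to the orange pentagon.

turn right 25°, forward 3.3 m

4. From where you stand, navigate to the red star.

turn left 19°, forward 7.7 m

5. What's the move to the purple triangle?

turn right 83°, forward 1.2 m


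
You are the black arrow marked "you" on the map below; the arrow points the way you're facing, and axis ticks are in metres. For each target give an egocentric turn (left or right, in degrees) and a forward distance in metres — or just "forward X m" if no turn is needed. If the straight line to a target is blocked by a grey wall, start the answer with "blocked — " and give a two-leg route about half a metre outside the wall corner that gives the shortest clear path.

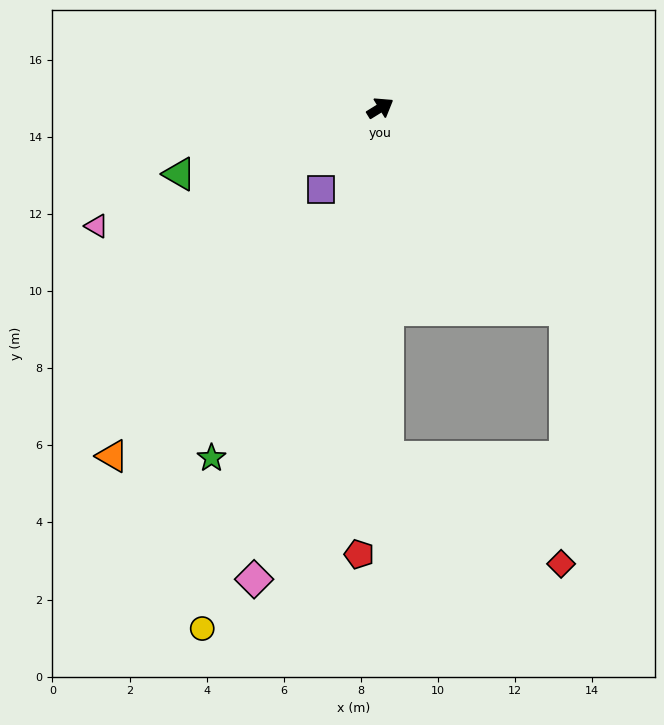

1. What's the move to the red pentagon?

turn right 124°, forward 11.6 m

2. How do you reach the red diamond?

blocked — turn right 120°, forward 9.1 m, then turn left 57°, forward 5.3 m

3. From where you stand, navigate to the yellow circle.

turn right 141°, forward 14.3 m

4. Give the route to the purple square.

turn right 158°, forward 2.6 m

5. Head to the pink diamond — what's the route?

turn right 137°, forward 12.7 m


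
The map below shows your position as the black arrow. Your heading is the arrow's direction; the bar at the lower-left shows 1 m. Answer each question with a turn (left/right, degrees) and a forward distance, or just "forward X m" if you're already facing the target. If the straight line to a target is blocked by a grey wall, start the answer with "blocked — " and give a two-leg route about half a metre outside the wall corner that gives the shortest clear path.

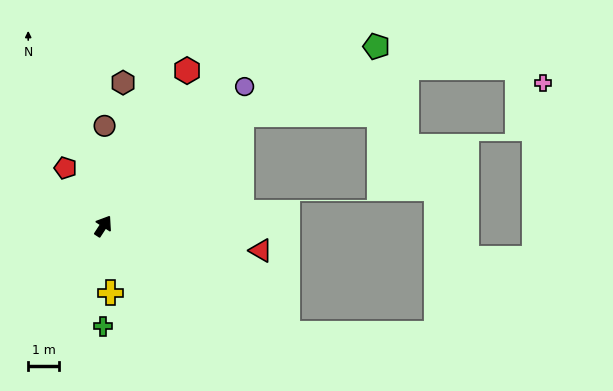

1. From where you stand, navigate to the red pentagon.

turn left 66°, forward 2.3 m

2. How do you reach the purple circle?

turn right 12°, forward 6.5 m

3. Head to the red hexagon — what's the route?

turn left 5°, forward 5.8 m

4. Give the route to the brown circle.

turn left 32°, forward 3.3 m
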